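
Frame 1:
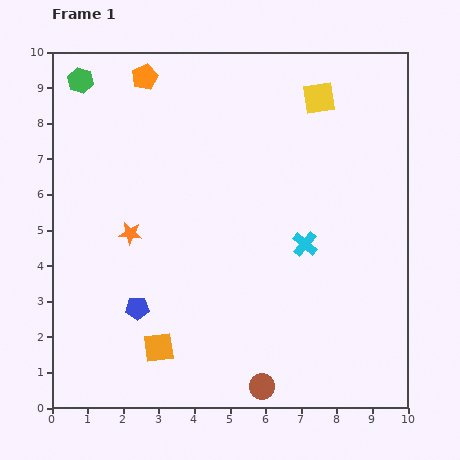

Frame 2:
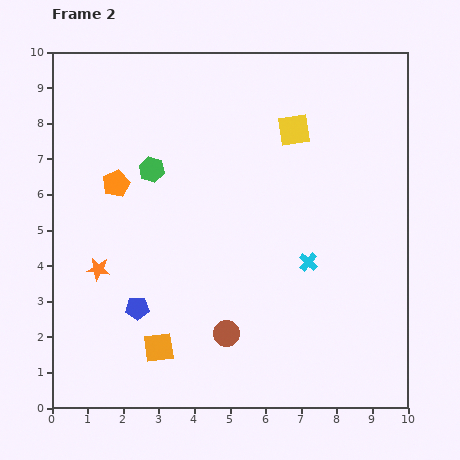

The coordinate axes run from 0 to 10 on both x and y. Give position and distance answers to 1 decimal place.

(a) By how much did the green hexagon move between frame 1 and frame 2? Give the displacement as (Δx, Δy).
(2.0, -2.5)

The green hexagon was at (0.8, 9.2) in frame 1 and (2.8, 6.7) in frame 2.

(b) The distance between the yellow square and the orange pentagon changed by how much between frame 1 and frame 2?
+0.3

Distance in frame 1: 4.9. Distance in frame 2: 5.2.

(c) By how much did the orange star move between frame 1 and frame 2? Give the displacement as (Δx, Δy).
(-0.9, -1.0)

The orange star was at (2.2, 4.9) in frame 1 and (1.3, 3.9) in frame 2.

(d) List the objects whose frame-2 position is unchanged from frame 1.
the blue pentagon, the orange square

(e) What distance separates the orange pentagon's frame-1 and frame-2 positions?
3.1

The orange pentagon moved from (2.6, 9.3) to (1.8, 6.3), a distance of √(0.8² + 3.0²) ≈ 3.1.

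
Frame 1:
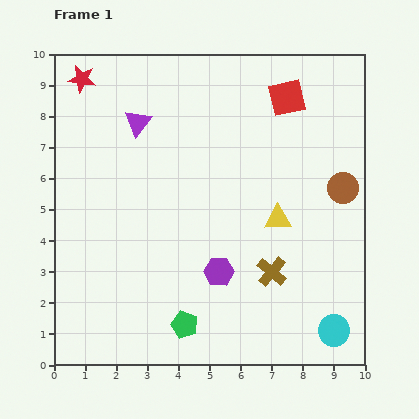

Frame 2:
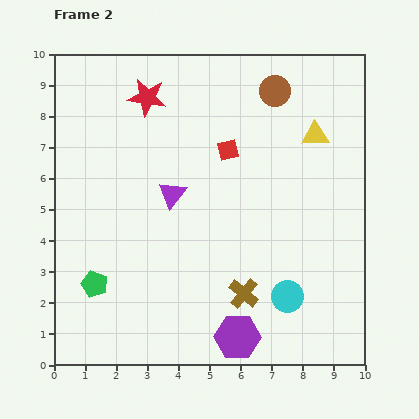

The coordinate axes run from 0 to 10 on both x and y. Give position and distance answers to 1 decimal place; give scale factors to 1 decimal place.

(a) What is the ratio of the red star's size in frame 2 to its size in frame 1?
1.4×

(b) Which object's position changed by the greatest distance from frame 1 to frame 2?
the brown circle

(moved 3.8; next 3.2)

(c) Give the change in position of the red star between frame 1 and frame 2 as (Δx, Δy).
(2.1, -0.6)

The red star was at (0.9, 9.2) in frame 1 and (3.0, 8.6) in frame 2.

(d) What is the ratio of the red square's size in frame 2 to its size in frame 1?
0.6×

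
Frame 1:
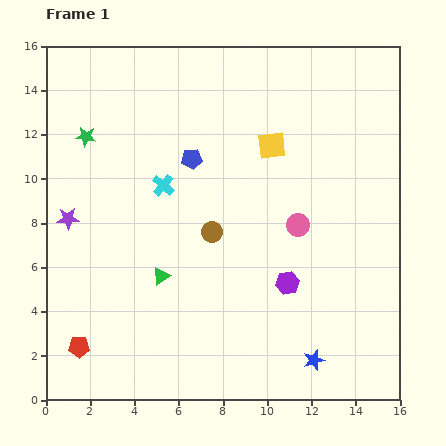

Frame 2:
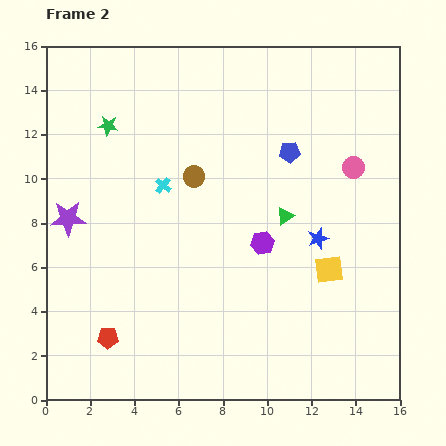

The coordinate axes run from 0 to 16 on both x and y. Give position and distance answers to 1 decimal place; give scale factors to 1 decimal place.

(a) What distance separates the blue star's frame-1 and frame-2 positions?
5.5

The blue star moved from (12.1, 1.8) to (12.3, 7.3), a distance of √(0.2² + 5.5²) ≈ 5.5.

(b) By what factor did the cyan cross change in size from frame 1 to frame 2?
0.7×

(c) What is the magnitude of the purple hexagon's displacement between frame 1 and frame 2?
2.1

The purple hexagon moved from (10.9, 5.3) to (9.8, 7.1), a distance of √(1.1² + 1.8²) ≈ 2.1.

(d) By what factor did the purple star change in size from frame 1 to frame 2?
1.6×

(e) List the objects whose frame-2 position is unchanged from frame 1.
the purple star, the cyan cross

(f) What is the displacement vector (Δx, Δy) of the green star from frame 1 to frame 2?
(1.0, 0.5)

The green star was at (1.8, 11.9) in frame 1 and (2.8, 12.4) in frame 2.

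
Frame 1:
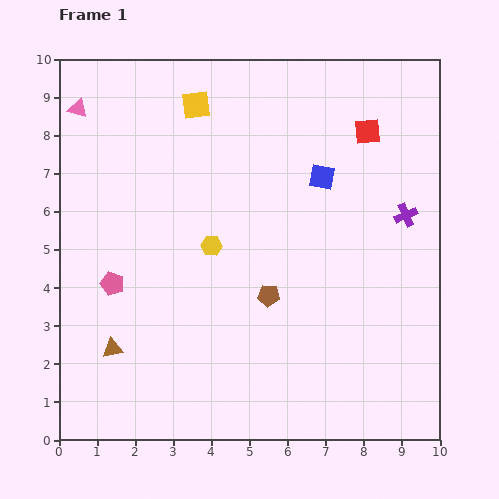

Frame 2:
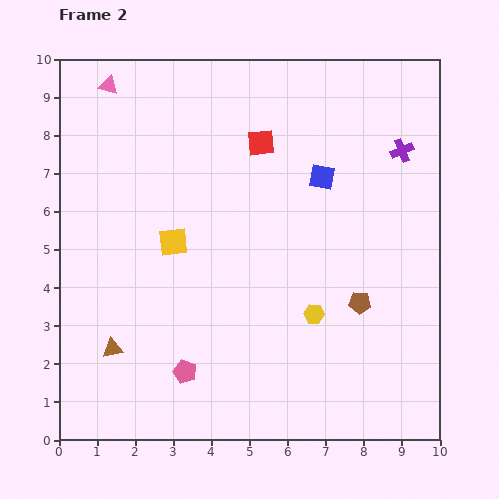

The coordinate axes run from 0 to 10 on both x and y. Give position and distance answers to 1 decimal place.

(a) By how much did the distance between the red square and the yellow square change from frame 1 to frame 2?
-1.1

Distance in frame 1: 4.6. Distance in frame 2: 3.5.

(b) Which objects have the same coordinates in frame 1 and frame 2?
the blue square, the brown triangle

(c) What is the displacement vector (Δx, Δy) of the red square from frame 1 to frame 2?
(-2.8, -0.3)

The red square was at (8.1, 8.1) in frame 1 and (5.3, 7.8) in frame 2.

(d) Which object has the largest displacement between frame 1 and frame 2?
the yellow square

(moved 3.6; next 3.2)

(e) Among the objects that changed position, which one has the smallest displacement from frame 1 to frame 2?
the pink triangle

(moved 1.0)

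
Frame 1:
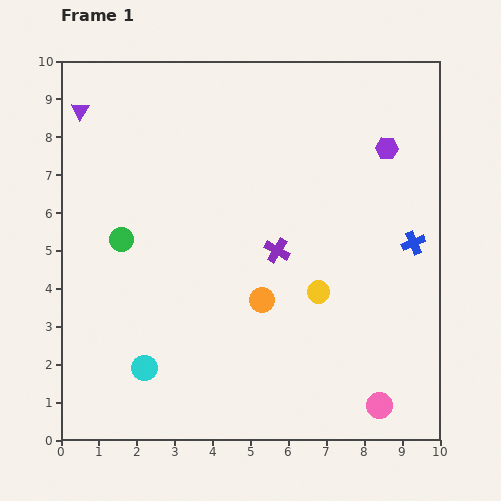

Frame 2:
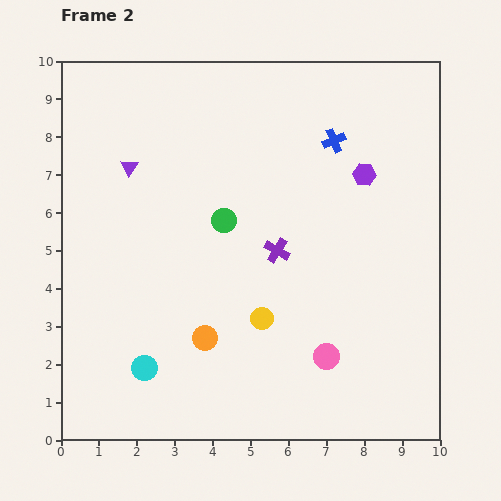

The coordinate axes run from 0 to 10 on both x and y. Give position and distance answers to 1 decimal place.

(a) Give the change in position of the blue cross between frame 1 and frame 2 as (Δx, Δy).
(-2.1, 2.7)

The blue cross was at (9.3, 5.2) in frame 1 and (7.2, 7.9) in frame 2.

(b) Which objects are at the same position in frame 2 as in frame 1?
the purple cross, the cyan circle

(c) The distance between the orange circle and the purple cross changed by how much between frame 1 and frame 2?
+1.6

Distance in frame 1: 1.4. Distance in frame 2: 3.0.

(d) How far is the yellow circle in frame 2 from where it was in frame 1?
1.7

The yellow circle moved from (6.8, 3.9) to (5.3, 3.2), a distance of √(1.5² + 0.7²) ≈ 1.7.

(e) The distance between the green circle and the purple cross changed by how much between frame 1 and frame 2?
-2.5

Distance in frame 1: 4.1. Distance in frame 2: 1.6.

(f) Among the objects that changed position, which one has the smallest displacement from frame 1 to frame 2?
the purple hexagon

(moved 0.9)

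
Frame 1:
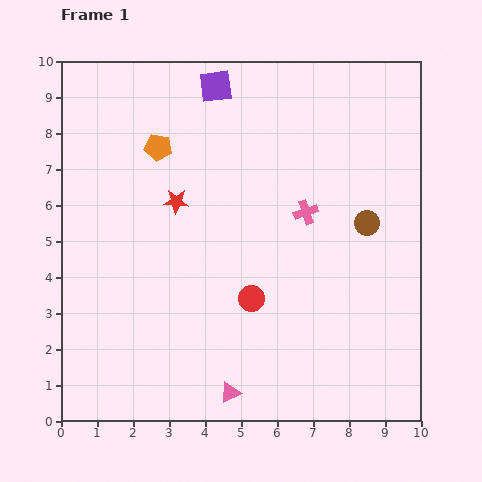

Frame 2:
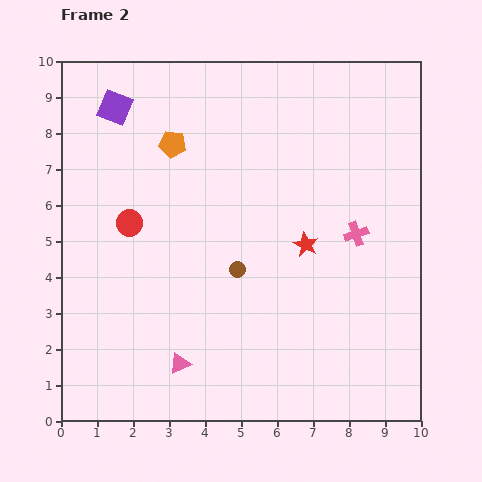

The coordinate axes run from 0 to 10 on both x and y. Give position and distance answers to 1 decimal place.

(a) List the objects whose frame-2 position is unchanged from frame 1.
none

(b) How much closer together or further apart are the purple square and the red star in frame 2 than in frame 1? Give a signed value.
+3.1

Distance in frame 1: 3.4. Distance in frame 2: 6.5.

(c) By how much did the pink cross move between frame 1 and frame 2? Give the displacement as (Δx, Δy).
(1.4, -0.6)

The pink cross was at (6.8, 5.8) in frame 1 and (8.2, 5.2) in frame 2.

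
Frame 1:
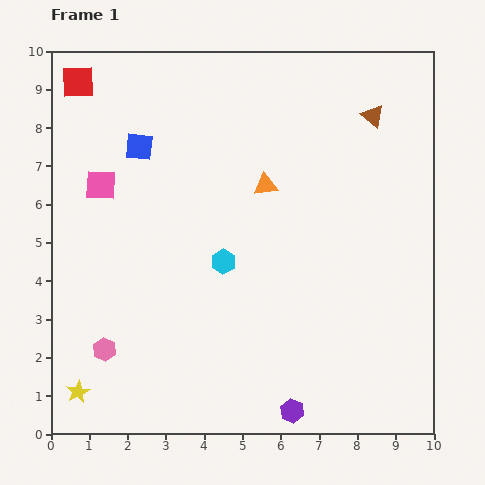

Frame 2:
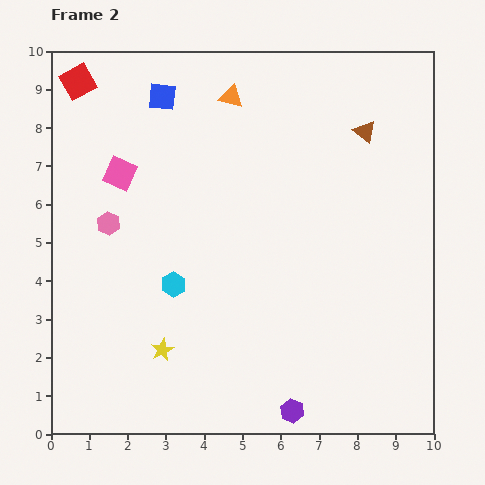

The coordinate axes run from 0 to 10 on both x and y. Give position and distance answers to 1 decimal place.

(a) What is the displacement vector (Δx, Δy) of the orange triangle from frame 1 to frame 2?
(-0.9, 2.3)

The orange triangle was at (5.6, 6.5) in frame 1 and (4.7, 8.8) in frame 2.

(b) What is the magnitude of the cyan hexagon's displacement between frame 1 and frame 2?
1.4

The cyan hexagon moved from (4.5, 4.5) to (3.2, 3.9), a distance of √(1.3² + 0.6²) ≈ 1.4.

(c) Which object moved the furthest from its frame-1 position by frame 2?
the pink hexagon

(moved 3.3; next 2.5)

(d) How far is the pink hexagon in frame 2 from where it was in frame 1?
3.3

The pink hexagon moved from (1.4, 2.2) to (1.5, 5.5), a distance of √(0.1² + 3.3²) ≈ 3.3.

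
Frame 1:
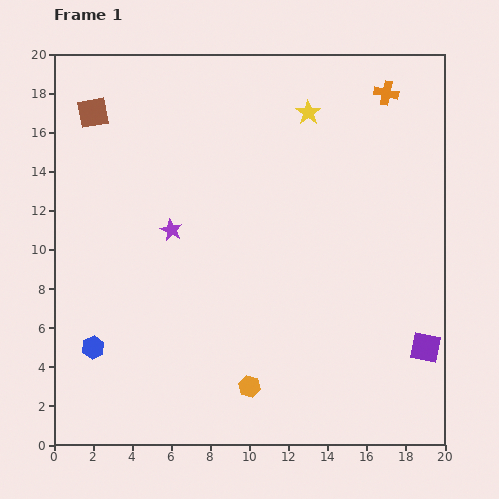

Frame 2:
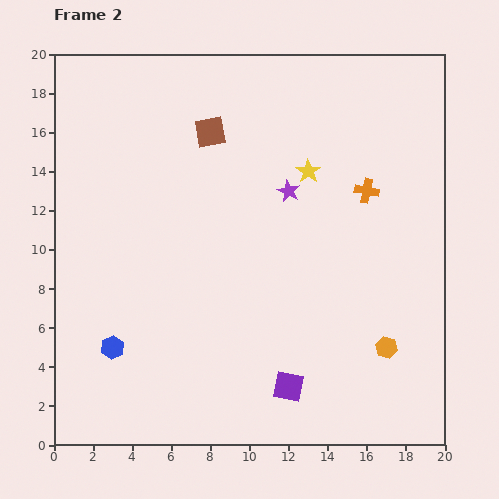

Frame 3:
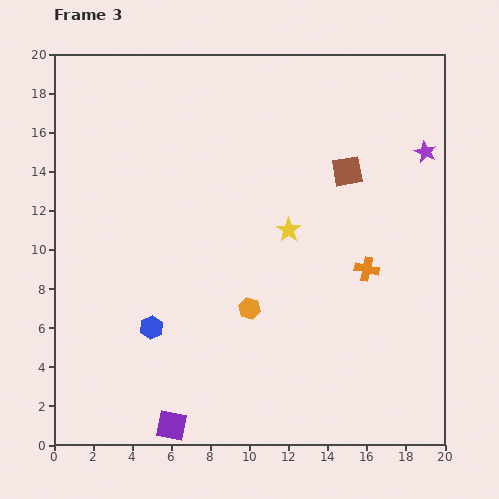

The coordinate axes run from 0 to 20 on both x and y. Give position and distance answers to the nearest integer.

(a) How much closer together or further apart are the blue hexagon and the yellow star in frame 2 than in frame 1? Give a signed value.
-3

Distance in frame 1: 16. Distance in frame 2: 13.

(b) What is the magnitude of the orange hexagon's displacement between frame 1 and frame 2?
7

The orange hexagon moved from (10, 3) to (17, 5), a distance of √(7² + 2²) ≈ 7.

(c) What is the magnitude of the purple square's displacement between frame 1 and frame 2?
7

The purple square moved from (19, 5) to (12, 3), a distance of √(7² + 2²) ≈ 7.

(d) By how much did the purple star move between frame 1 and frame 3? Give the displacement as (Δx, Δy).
(13, 4)

The purple star was at (6, 11) in frame 1 and (19, 15) in frame 3.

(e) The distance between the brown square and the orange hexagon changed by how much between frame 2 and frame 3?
-5

Distance in frame 2: 14. Distance in frame 3: 9.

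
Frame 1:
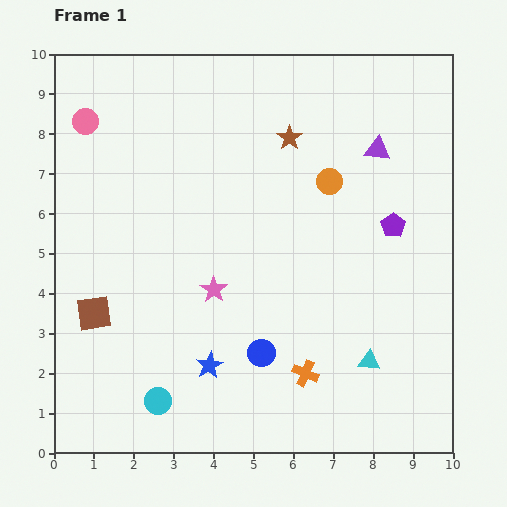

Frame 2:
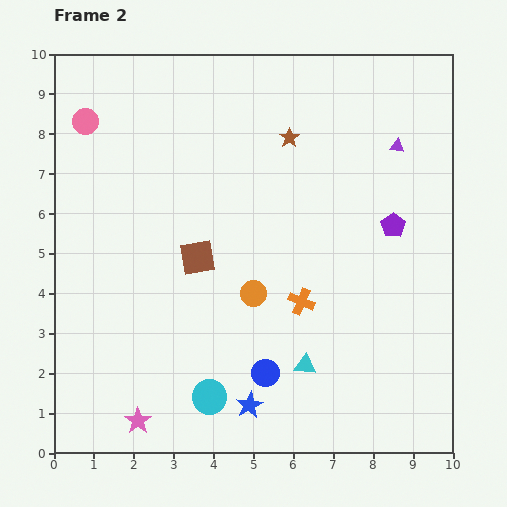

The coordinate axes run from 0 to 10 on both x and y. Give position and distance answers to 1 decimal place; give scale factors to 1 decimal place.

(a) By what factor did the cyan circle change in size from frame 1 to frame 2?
1.3×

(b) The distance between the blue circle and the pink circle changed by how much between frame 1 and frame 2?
+0.4

Distance in frame 1: 7.3. Distance in frame 2: 7.7.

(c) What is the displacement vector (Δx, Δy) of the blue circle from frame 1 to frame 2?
(0.1, -0.5)

The blue circle was at (5.2, 2.5) in frame 1 and (5.3, 2.0) in frame 2.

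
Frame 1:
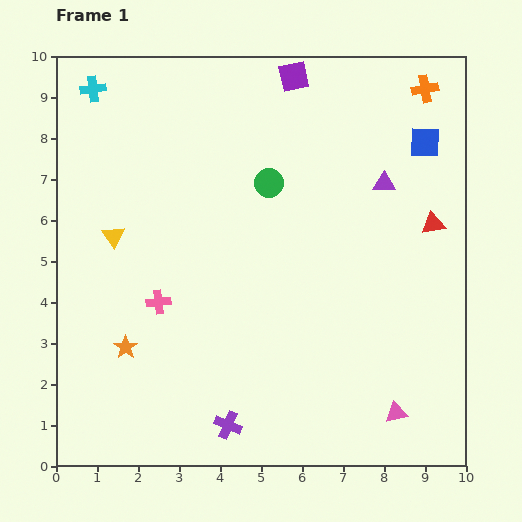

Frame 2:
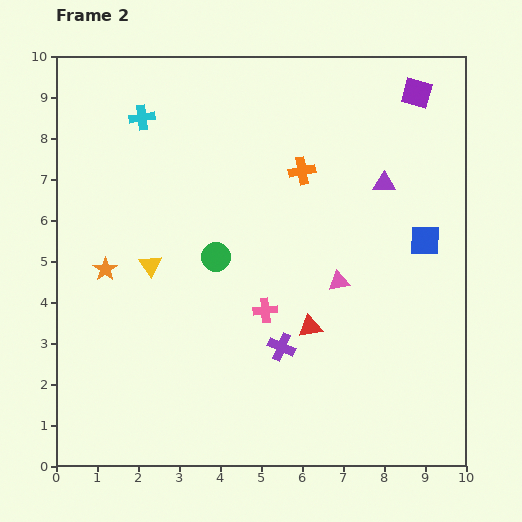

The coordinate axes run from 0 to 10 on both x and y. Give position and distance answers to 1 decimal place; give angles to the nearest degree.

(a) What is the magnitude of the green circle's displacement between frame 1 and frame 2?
2.2

The green circle moved from (5.2, 6.9) to (3.9, 5.1), a distance of √(1.3² + 1.8²) ≈ 2.2.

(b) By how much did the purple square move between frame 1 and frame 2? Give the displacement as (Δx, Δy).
(3.0, -0.4)

The purple square was at (5.8, 9.5) in frame 1 and (8.8, 9.1) in frame 2.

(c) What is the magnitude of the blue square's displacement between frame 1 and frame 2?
2.4

The blue square moved from (9.0, 7.9) to (9.0, 5.5), a distance of √(0.0² + 2.4²) ≈ 2.4.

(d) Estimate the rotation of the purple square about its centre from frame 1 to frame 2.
27° clockwise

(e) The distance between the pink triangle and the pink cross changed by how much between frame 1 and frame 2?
-4.5

Distance in frame 1: 6.4. Distance in frame 2: 1.9.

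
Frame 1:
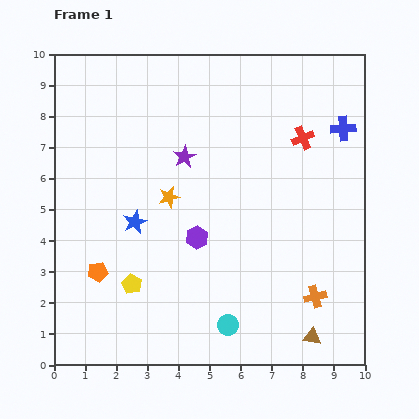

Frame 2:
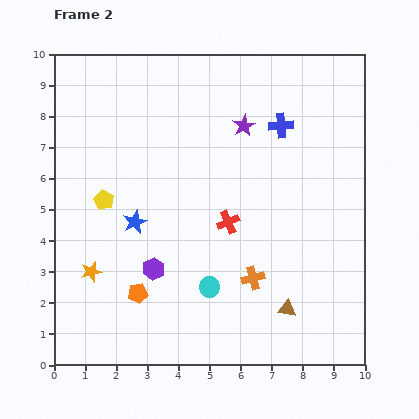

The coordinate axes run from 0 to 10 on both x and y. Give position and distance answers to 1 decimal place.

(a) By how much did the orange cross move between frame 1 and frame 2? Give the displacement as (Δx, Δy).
(-2.0, 0.6)

The orange cross was at (8.4, 2.2) in frame 1 and (6.4, 2.8) in frame 2.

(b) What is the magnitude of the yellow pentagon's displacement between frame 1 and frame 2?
2.8

The yellow pentagon moved from (2.5, 2.6) to (1.6, 5.3), a distance of √(0.9² + 2.7²) ≈ 2.8.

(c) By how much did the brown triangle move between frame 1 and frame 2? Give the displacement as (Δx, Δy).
(-0.8, 0.9)

The brown triangle was at (8.3, 0.9) in frame 1 and (7.5, 1.8) in frame 2.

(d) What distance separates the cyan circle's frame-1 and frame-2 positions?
1.3

The cyan circle moved from (5.6, 1.3) to (5.0, 2.5), a distance of √(0.6² + 1.2²) ≈ 1.3.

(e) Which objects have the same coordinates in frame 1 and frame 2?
the blue star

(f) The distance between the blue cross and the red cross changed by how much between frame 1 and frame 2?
+2.2

Distance in frame 1: 1.3. Distance in frame 2: 3.5.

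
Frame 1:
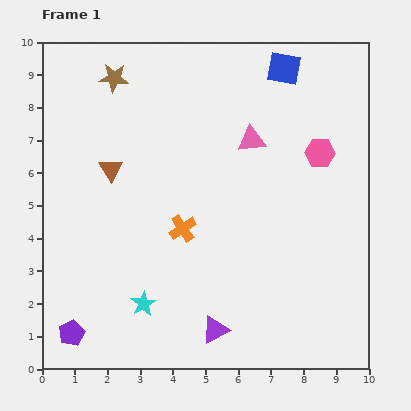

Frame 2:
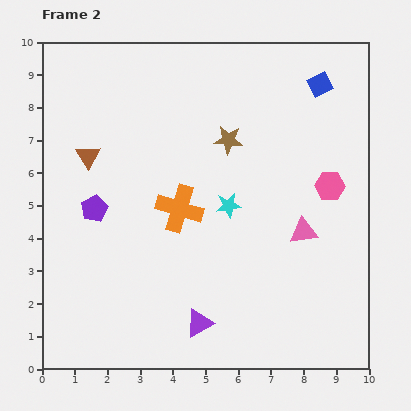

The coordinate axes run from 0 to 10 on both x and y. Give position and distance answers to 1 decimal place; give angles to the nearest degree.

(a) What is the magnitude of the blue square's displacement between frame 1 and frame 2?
1.2

The blue square moved from (7.4, 9.2) to (8.5, 8.7), a distance of √(1.1² + 0.5²) ≈ 1.2.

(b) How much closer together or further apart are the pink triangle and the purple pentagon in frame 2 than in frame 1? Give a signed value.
-1.7

Distance in frame 1: 8.1. Distance in frame 2: 6.4.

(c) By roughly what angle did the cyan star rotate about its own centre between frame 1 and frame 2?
21° clockwise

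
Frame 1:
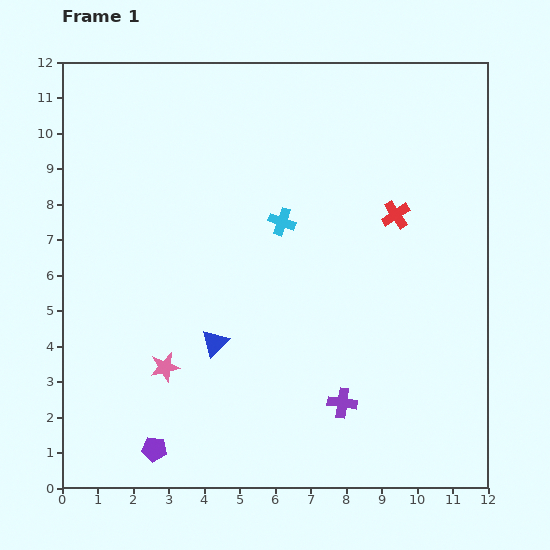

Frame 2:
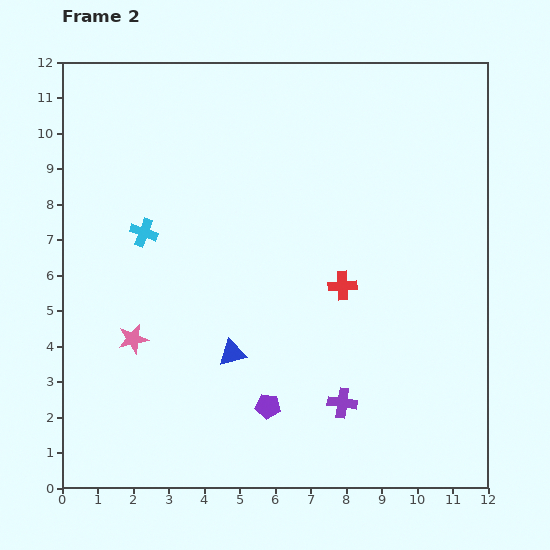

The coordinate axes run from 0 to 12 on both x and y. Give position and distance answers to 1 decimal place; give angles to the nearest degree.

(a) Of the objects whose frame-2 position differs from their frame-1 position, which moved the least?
the blue triangle

(moved 0.6)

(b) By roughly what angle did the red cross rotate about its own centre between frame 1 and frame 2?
30° clockwise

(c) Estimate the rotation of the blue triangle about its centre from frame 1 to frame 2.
33° clockwise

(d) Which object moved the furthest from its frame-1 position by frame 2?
the cyan cross

(moved 3.9; next 3.4)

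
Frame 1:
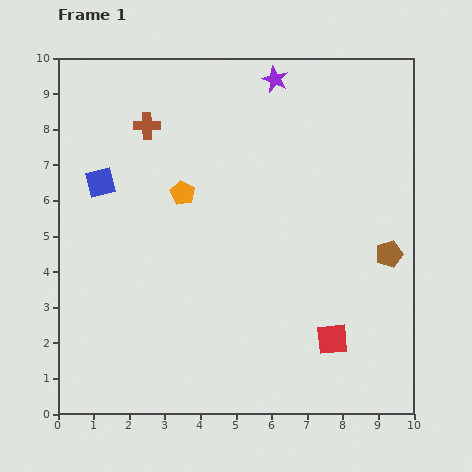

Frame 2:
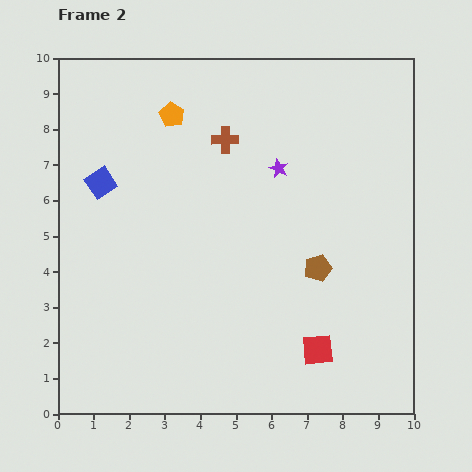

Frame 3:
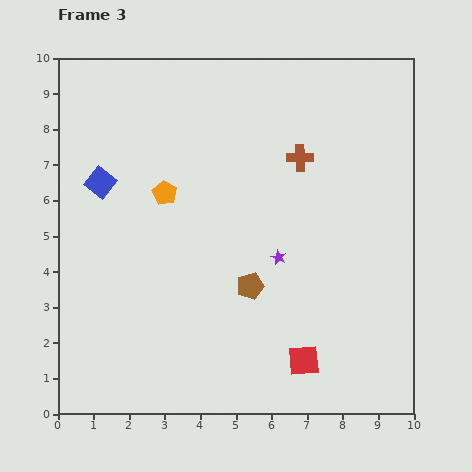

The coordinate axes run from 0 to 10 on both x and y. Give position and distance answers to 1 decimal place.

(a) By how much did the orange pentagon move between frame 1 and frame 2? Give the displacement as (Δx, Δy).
(-0.3, 2.2)

The orange pentagon was at (3.5, 6.2) in frame 1 and (3.2, 8.4) in frame 2.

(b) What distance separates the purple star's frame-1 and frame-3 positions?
5.0

The purple star moved from (6.1, 9.4) to (6.2, 4.4), a distance of √(0.1² + 5.0²) ≈ 5.0.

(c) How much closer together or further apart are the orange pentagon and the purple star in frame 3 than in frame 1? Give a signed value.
-0.4

Distance in frame 1: 4.1. Distance in frame 3: 3.7.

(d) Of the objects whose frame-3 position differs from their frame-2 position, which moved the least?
the red square

(moved 0.5)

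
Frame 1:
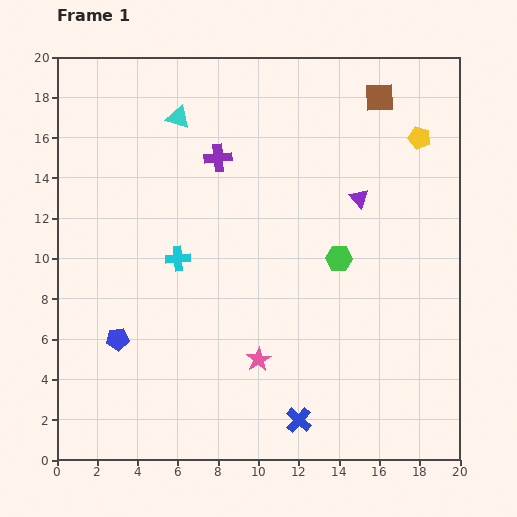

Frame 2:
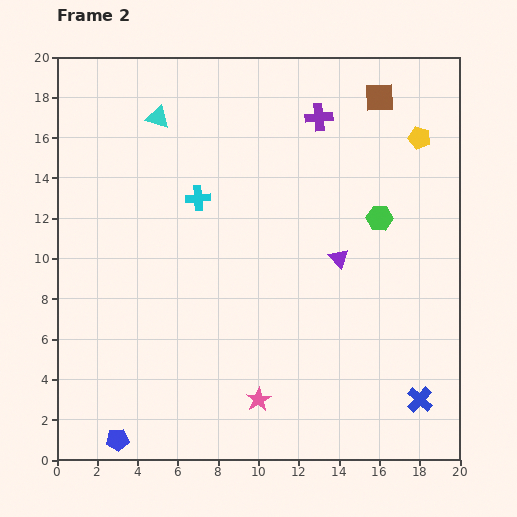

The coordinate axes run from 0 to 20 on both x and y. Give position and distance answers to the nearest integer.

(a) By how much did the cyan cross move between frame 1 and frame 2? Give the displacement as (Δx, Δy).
(1, 3)

The cyan cross was at (6, 10) in frame 1 and (7, 13) in frame 2.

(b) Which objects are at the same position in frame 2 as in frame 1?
the yellow pentagon, the brown square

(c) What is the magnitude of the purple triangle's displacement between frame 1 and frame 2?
3

The purple triangle moved from (15, 13) to (14, 10), a distance of √(1² + 3²) ≈ 3.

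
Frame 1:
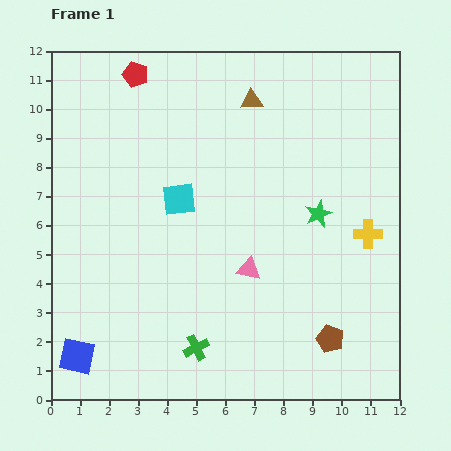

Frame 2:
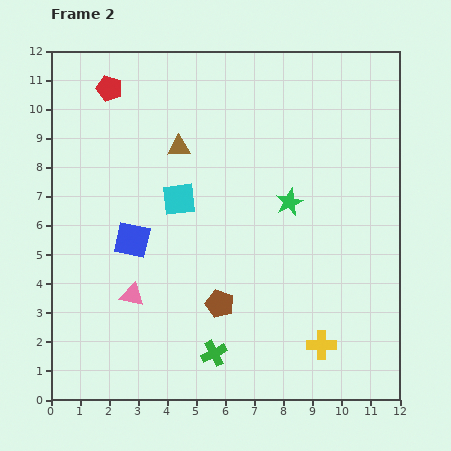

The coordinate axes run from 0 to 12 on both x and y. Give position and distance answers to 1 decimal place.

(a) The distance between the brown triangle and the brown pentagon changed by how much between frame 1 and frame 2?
-3.0

Distance in frame 1: 8.6. Distance in frame 2: 5.6.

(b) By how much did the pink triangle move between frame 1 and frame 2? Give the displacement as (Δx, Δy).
(-4.0, -0.9)

The pink triangle was at (6.8, 4.5) in frame 1 and (2.8, 3.6) in frame 2.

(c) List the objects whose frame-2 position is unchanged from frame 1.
the cyan square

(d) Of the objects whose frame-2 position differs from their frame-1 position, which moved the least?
the green cross

(moved 0.6)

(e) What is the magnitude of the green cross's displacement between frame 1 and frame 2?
0.6

The green cross moved from (5.0, 1.8) to (5.6, 1.6), a distance of √(0.6² + 0.2²) ≈ 0.6.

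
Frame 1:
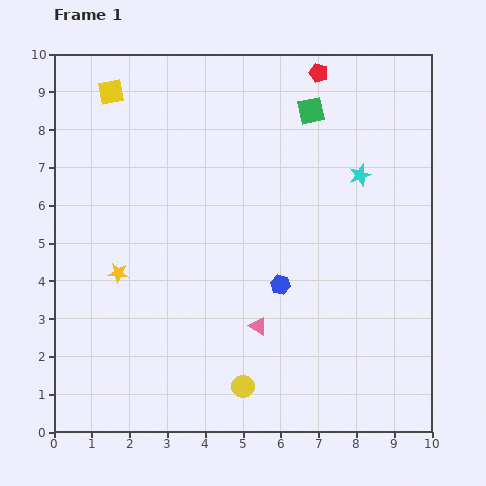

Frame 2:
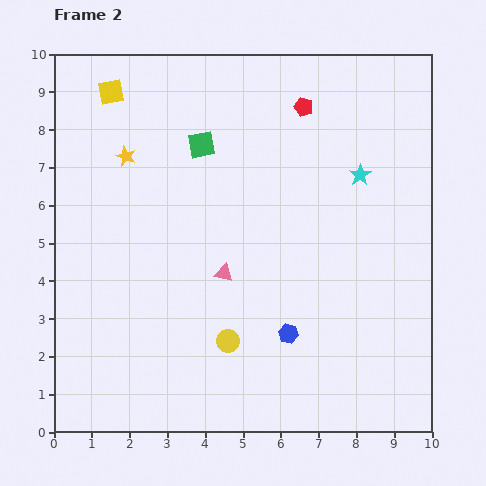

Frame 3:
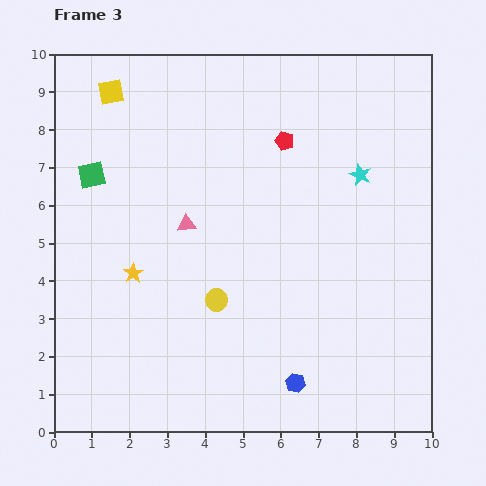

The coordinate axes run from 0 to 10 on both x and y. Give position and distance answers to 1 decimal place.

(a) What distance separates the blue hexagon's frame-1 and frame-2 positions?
1.3

The blue hexagon moved from (6.0, 3.9) to (6.2, 2.6), a distance of √(0.2² + 1.3²) ≈ 1.3.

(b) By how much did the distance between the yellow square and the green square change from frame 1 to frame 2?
-2.5

Distance in frame 1: 5.3. Distance in frame 2: 2.8.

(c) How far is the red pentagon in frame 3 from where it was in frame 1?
2.0

The red pentagon moved from (7.0, 9.5) to (6.1, 7.7), a distance of √(0.9² + 1.8²) ≈ 2.0.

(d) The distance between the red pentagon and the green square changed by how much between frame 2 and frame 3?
+2.3

Distance in frame 2: 2.9. Distance in frame 3: 5.2.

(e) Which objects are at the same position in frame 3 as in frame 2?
the yellow square, the cyan star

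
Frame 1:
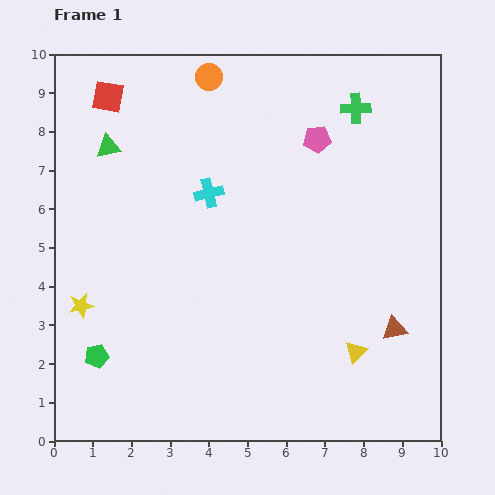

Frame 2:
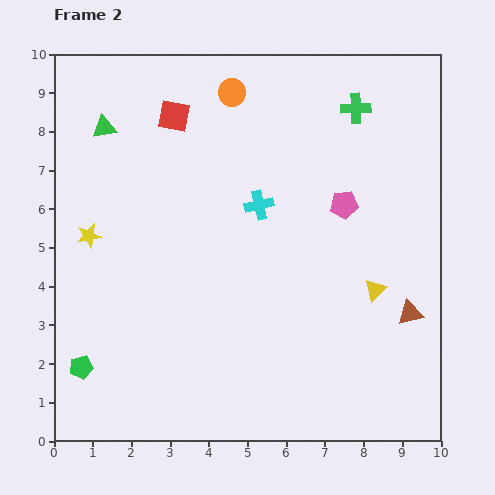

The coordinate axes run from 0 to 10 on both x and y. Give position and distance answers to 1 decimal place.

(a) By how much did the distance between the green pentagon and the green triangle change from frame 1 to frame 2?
+0.8

Distance in frame 1: 5.4. Distance in frame 2: 6.2.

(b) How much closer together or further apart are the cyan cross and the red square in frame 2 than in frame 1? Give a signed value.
-0.4

Distance in frame 1: 3.6. Distance in frame 2: 3.2.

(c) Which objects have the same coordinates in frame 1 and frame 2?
the green cross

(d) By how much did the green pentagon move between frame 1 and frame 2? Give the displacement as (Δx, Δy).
(-0.4, -0.3)

The green pentagon was at (1.1, 2.2) in frame 1 and (0.7, 1.9) in frame 2.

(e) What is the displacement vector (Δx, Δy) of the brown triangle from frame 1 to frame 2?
(0.4, 0.4)

The brown triangle was at (8.8, 2.9) in frame 1 and (9.2, 3.3) in frame 2.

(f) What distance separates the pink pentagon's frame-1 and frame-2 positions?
1.8

The pink pentagon moved from (6.8, 7.8) to (7.5, 6.1), a distance of √(0.7² + 1.7²) ≈ 1.8.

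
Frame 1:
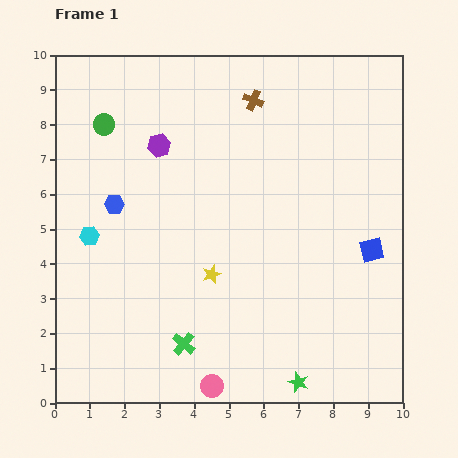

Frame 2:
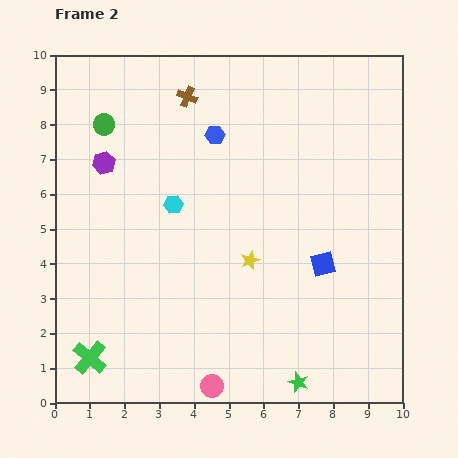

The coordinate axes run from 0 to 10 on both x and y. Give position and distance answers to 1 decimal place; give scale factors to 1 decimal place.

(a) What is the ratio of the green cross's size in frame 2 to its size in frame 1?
1.5×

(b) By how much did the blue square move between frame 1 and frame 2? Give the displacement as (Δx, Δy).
(-1.4, -0.4)

The blue square was at (9.1, 4.4) in frame 1 and (7.7, 4.0) in frame 2.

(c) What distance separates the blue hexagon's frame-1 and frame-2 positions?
3.5

The blue hexagon moved from (1.7, 5.7) to (4.6, 7.7), a distance of √(2.9² + 2.0²) ≈ 3.5.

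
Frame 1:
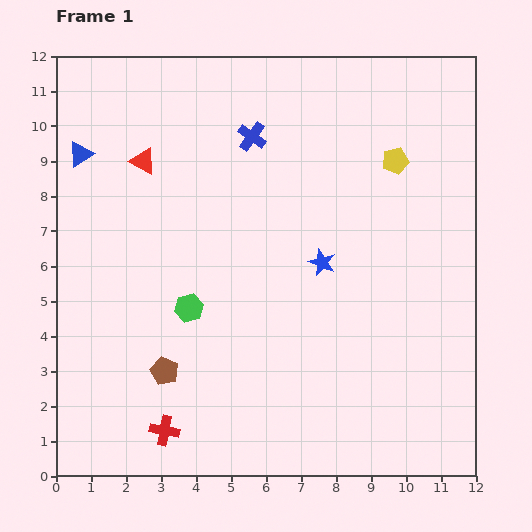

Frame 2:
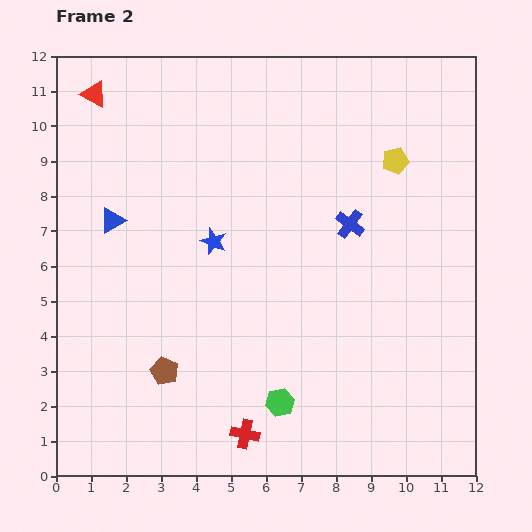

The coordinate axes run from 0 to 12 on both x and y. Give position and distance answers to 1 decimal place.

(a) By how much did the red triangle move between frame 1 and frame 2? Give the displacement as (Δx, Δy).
(-1.4, 1.9)

The red triangle was at (2.5, 9.0) in frame 1 and (1.1, 10.9) in frame 2.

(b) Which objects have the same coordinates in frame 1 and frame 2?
the yellow pentagon, the brown pentagon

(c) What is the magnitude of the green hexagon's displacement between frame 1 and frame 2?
3.7

The green hexagon moved from (3.8, 4.8) to (6.4, 2.1), a distance of √(2.6² + 2.7²) ≈ 3.7.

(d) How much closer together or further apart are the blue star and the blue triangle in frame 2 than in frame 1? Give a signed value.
-4.6

Distance in frame 1: 7.6. Distance in frame 2: 3.0.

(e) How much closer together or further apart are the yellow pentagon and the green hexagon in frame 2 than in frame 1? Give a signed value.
+0.4

Distance in frame 1: 7.2. Distance in frame 2: 7.6.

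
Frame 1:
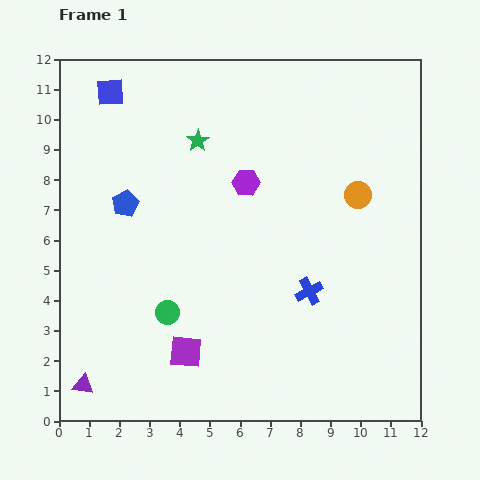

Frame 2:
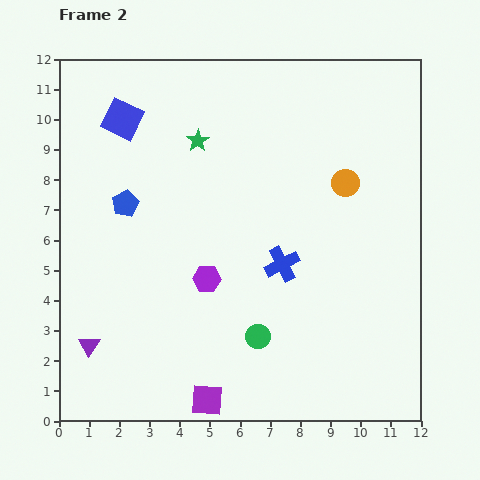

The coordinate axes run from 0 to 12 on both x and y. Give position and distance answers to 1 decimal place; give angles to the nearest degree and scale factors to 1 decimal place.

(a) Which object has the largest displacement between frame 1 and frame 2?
the purple hexagon

(moved 3.5; next 3.1)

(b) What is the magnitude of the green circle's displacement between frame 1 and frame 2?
3.1

The green circle moved from (3.6, 3.6) to (6.6, 2.8), a distance of √(3.0² + 0.8²) ≈ 3.1.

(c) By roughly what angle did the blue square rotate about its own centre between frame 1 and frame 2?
29° clockwise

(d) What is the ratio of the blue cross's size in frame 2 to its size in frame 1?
1.3×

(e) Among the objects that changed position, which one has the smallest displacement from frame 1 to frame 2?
the orange circle

(moved 0.6)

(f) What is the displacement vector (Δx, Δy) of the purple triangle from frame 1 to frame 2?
(0.2, 1.3)

The purple triangle was at (0.8, 1.2) in frame 1 and (1.0, 2.5) in frame 2.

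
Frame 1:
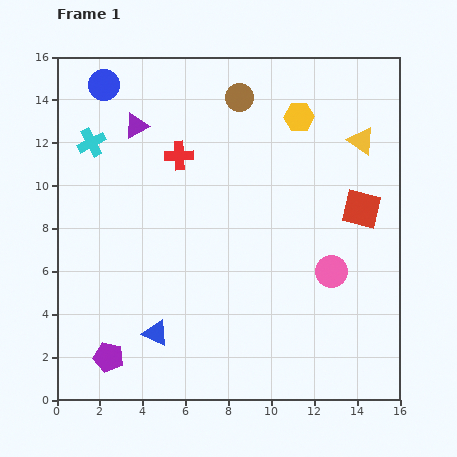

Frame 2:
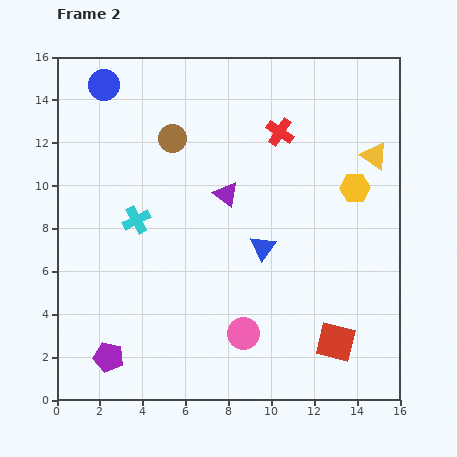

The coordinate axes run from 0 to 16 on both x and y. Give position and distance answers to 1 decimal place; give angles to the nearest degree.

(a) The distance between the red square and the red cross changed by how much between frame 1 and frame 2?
+1.2

Distance in frame 1: 8.9. Distance in frame 2: 10.1.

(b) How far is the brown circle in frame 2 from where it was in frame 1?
3.6

The brown circle moved from (8.5, 14.1) to (5.4, 12.2), a distance of √(3.1² + 1.9²) ≈ 3.6.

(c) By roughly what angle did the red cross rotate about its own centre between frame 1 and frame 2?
38° clockwise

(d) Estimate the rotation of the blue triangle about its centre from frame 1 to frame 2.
41° clockwise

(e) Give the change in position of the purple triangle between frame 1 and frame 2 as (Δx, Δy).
(4.2, -3.2)

The purple triangle was at (3.7, 12.8) in frame 1 and (7.9, 9.6) in frame 2.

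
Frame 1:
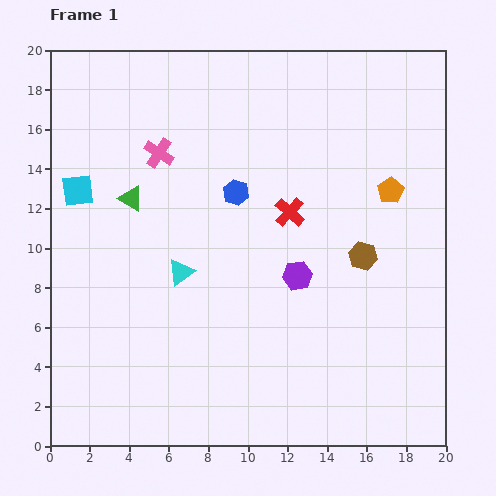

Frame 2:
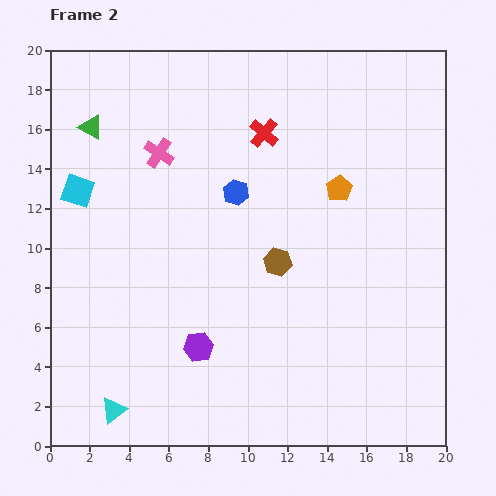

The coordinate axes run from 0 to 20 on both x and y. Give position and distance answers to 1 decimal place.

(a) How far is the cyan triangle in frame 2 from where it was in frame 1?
7.8

The cyan triangle moved from (6.6, 8.8) to (3.2, 1.8), a distance of √(3.4² + 7.0²) ≈ 7.8.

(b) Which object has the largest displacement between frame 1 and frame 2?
the cyan triangle

(moved 7.8; next 6.2)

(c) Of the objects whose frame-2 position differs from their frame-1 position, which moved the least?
the orange pentagon

(moved 2.6)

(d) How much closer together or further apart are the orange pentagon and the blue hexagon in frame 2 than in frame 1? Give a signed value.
-2.6

Distance in frame 1: 7.8. Distance in frame 2: 5.2.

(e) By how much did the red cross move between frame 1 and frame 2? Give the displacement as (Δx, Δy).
(-1.3, 4.0)

The red cross was at (12.1, 11.8) in frame 1 and (10.8, 15.8) in frame 2.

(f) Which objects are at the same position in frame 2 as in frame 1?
the pink cross, the cyan square, the blue hexagon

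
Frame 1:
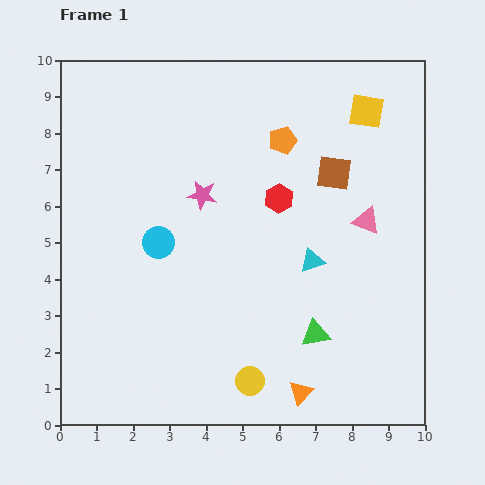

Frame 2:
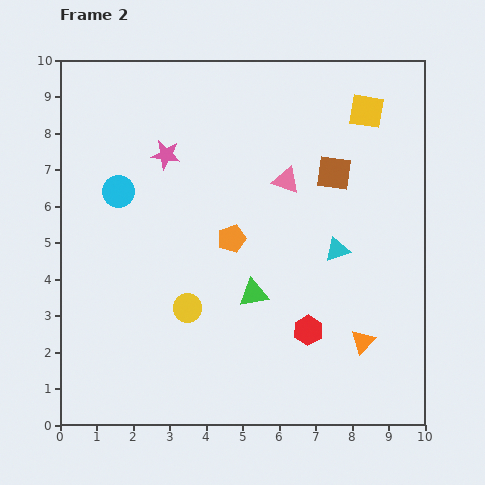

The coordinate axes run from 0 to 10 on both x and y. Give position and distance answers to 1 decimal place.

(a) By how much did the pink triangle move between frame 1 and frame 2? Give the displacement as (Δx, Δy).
(-2.2, 1.1)

The pink triangle was at (8.4, 5.6) in frame 1 and (6.2, 6.7) in frame 2.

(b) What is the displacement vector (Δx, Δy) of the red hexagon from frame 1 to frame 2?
(0.8, -3.6)

The red hexagon was at (6.0, 6.2) in frame 1 and (6.8, 2.6) in frame 2.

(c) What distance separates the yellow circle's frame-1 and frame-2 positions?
2.6

The yellow circle moved from (5.2, 1.2) to (3.5, 3.2), a distance of √(1.7² + 2.0²) ≈ 2.6.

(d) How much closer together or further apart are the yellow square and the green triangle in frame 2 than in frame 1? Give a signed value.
-0.4

Distance in frame 1: 6.3. Distance in frame 2: 5.9.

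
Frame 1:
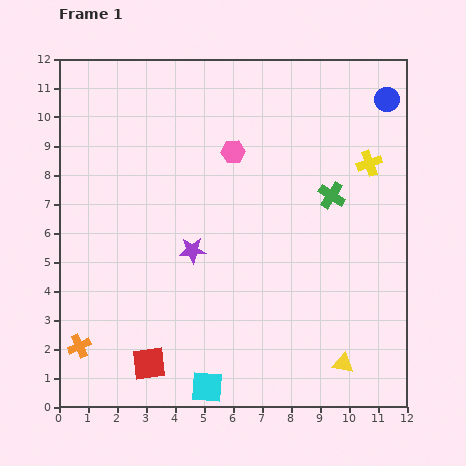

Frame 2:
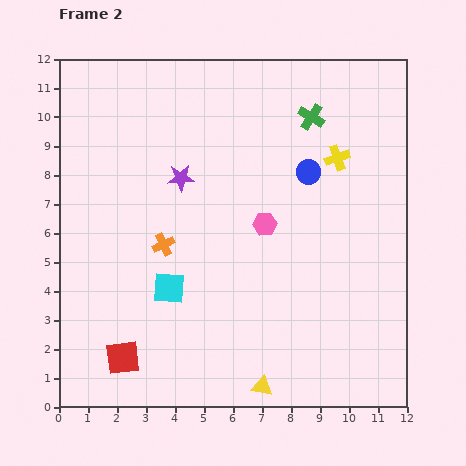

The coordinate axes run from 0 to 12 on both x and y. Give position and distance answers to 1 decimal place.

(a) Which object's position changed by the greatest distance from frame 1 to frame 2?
the orange cross

(moved 4.5; next 3.7)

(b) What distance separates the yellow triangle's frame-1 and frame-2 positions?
2.9

The yellow triangle moved from (9.8, 1.5) to (7.0, 0.7), a distance of √(2.8² + 0.8²) ≈ 2.9.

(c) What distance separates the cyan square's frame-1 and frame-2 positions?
3.6

The cyan square moved from (5.1, 0.7) to (3.8, 4.1), a distance of √(1.3² + 3.4²) ≈ 3.6.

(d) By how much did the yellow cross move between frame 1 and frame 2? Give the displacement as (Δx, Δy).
(-1.1, 0.2)

The yellow cross was at (10.7, 8.4) in frame 1 and (9.6, 8.6) in frame 2.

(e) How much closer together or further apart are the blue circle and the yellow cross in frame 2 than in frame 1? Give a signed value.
-1.2

Distance in frame 1: 2.3. Distance in frame 2: 1.1.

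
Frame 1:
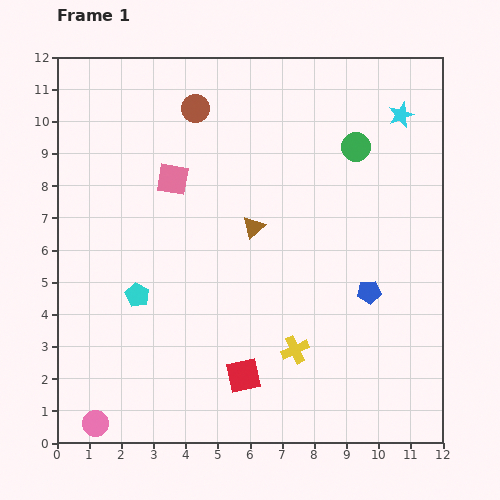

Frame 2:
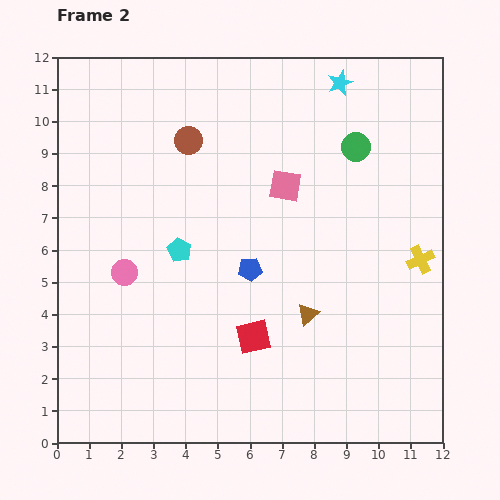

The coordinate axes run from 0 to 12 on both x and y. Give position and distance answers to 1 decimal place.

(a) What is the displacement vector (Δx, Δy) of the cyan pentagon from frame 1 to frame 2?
(1.3, 1.4)

The cyan pentagon was at (2.5, 4.6) in frame 1 and (3.8, 6.0) in frame 2.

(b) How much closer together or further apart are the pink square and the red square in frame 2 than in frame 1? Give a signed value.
-1.7

Distance in frame 1: 6.5. Distance in frame 2: 4.8.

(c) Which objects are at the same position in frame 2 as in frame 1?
the green circle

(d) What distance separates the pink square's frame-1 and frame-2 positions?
3.5

The pink square moved from (3.6, 8.2) to (7.1, 8.0), a distance of √(3.5² + 0.2²) ≈ 3.5.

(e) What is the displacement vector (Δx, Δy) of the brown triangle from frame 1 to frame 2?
(1.7, -2.7)

The brown triangle was at (6.1, 6.7) in frame 1 and (7.8, 4.0) in frame 2.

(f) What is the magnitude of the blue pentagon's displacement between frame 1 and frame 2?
3.8

The blue pentagon moved from (9.7, 4.7) to (6.0, 5.4), a distance of √(3.7² + 0.7²) ≈ 3.8.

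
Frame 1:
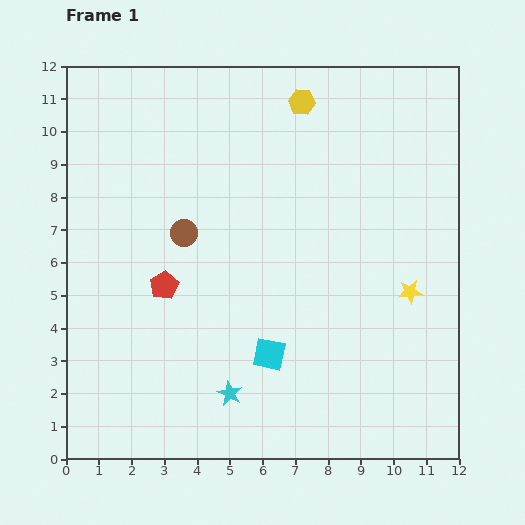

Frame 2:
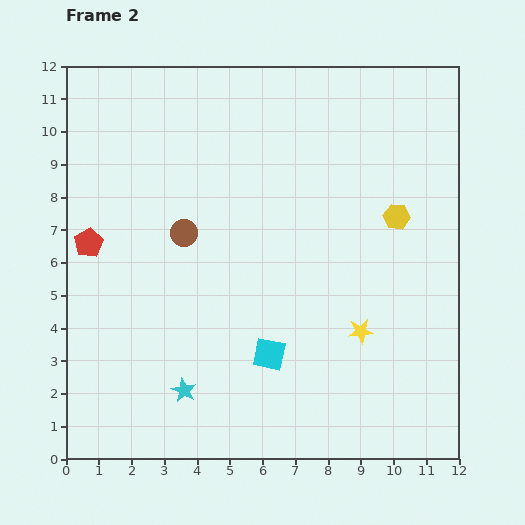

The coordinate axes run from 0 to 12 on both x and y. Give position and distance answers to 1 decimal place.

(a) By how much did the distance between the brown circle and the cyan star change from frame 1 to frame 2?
-0.3

Distance in frame 1: 5.1. Distance in frame 2: 4.8.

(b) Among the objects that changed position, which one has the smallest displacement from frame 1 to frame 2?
the cyan star

(moved 1.4)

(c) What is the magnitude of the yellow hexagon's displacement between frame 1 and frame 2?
4.5

The yellow hexagon moved from (7.2, 10.9) to (10.1, 7.4), a distance of √(2.9² + 3.5²) ≈ 4.5.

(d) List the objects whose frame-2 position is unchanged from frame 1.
the cyan square, the brown circle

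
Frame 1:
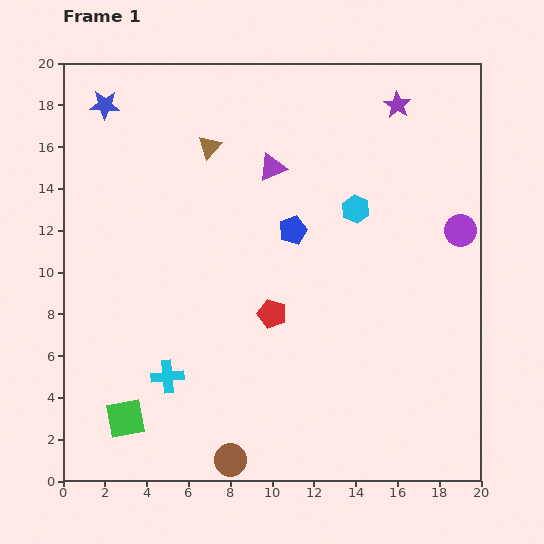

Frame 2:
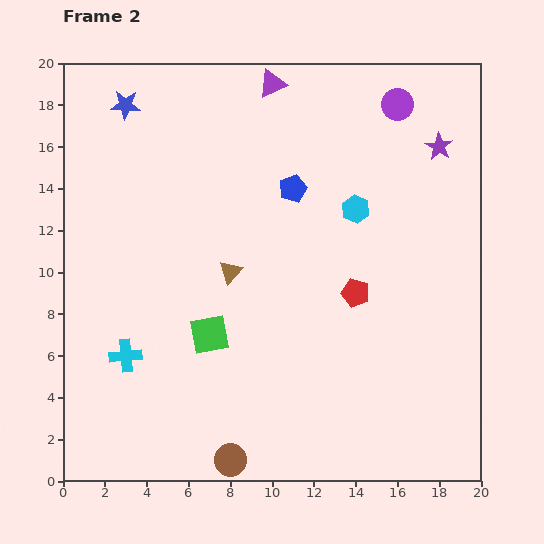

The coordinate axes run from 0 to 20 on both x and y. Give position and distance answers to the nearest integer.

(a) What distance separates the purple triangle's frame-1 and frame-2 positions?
4

The purple triangle moved from (10, 15) to (10, 19), a distance of √(0² + 4²) ≈ 4.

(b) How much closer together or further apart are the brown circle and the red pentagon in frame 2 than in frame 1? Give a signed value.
+3

Distance in frame 1: 7. Distance in frame 2: 10.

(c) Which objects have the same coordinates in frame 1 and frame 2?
the brown circle, the cyan hexagon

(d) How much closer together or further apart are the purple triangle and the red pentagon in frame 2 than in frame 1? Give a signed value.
+4

Distance in frame 1: 7. Distance in frame 2: 11.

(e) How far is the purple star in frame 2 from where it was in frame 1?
3

The purple star moved from (16, 18) to (18, 16), a distance of √(2² + 2²) ≈ 3.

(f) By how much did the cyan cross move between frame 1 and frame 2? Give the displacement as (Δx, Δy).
(-2, 1)

The cyan cross was at (5, 5) in frame 1 and (3, 6) in frame 2.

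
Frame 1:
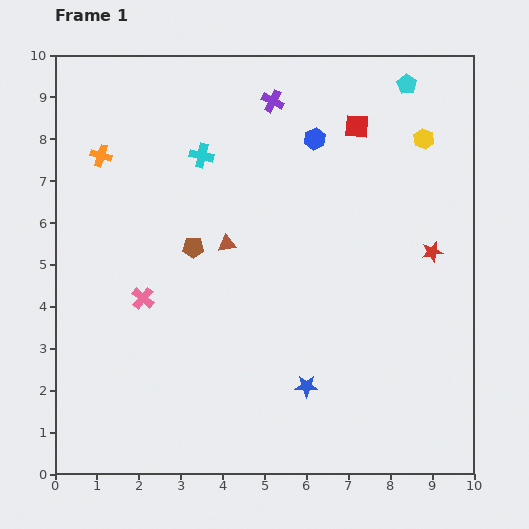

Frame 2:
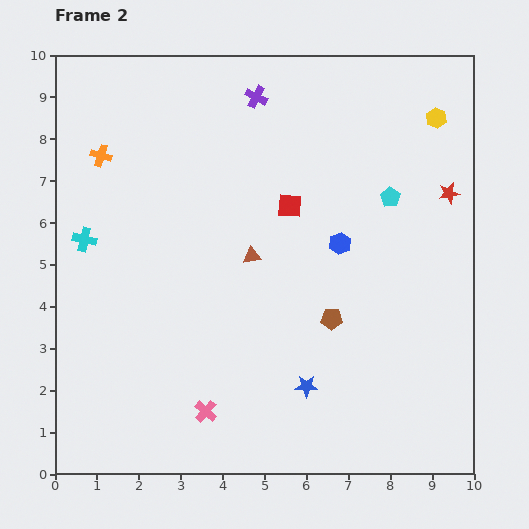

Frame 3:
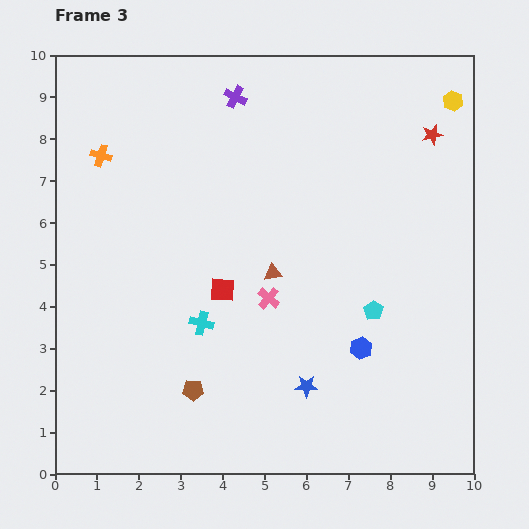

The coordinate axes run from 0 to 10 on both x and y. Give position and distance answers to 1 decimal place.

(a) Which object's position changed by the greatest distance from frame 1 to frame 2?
the brown pentagon

(moved 3.7; next 3.4)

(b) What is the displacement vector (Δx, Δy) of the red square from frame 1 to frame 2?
(-1.6, -1.9)

The red square was at (7.2, 8.3) in frame 1 and (5.6, 6.4) in frame 2.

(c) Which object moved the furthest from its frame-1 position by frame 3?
the cyan pentagon

(moved 5.5; next 5.1)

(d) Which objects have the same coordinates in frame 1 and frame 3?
the orange cross, the blue star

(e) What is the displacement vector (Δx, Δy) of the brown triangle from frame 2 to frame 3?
(0.5, -0.4)

The brown triangle was at (4.7, 5.2) in frame 2 and (5.2, 4.8) in frame 3.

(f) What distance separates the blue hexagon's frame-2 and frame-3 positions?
2.5

The blue hexagon moved from (6.8, 5.5) to (7.3, 3.0), a distance of √(0.5² + 2.5²) ≈ 2.5.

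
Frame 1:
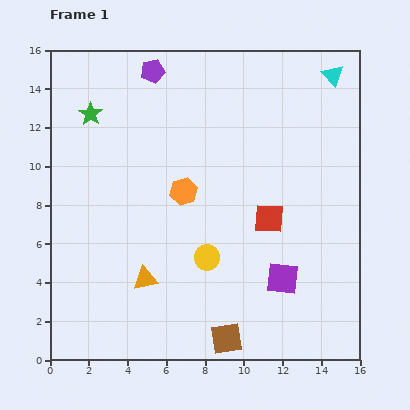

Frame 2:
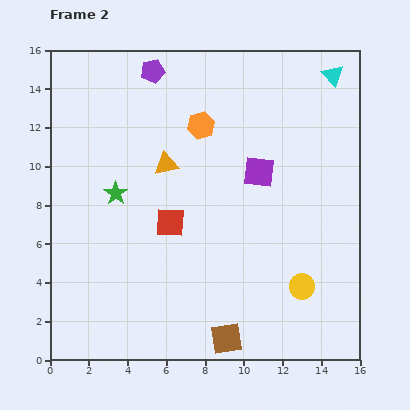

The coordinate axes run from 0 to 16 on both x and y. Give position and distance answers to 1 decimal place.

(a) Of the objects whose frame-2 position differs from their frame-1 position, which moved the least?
the orange hexagon

(moved 3.5)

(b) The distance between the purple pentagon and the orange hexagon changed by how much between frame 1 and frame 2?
-2.6

Distance in frame 1: 6.4. Distance in frame 2: 3.8.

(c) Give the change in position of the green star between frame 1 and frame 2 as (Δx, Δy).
(1.3, -4.1)

The green star was at (2.1, 12.7) in frame 1 and (3.4, 8.6) in frame 2.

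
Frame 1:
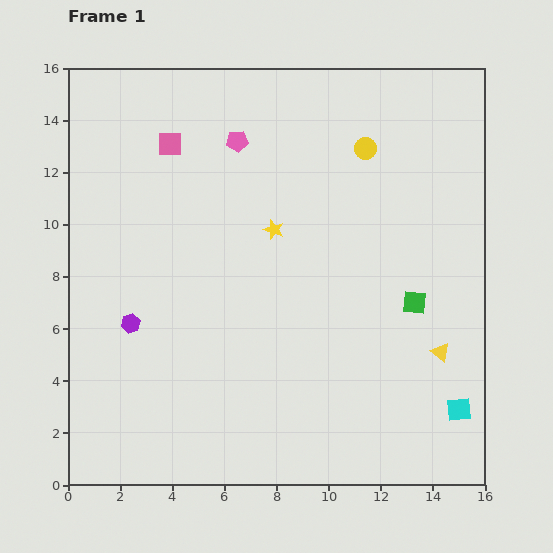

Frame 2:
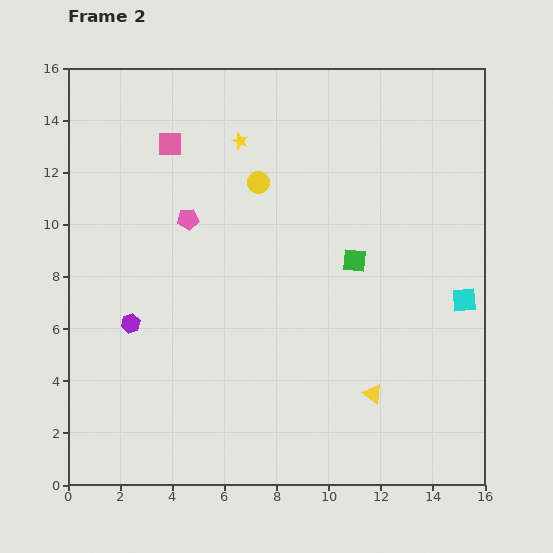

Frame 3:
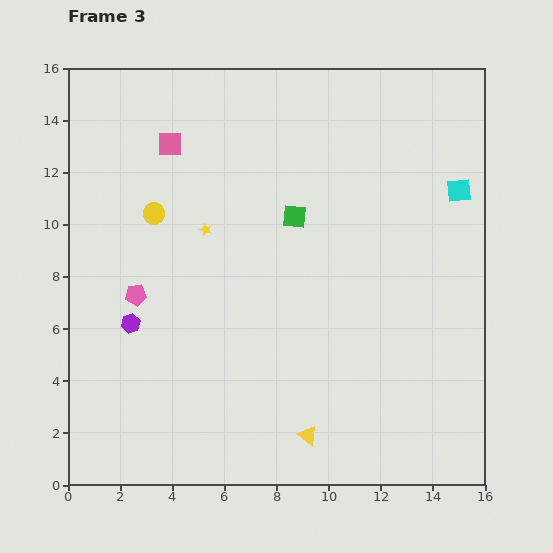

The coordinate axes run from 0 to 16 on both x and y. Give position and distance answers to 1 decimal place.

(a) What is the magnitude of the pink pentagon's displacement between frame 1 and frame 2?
3.6

The pink pentagon moved from (6.5, 13.2) to (4.6, 10.2), a distance of √(1.9² + 3.0²) ≈ 3.6.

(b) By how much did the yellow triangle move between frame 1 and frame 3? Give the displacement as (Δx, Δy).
(-5.1, -3.2)

The yellow triangle was at (14.3, 5.1) in frame 1 and (9.2, 1.9) in frame 3.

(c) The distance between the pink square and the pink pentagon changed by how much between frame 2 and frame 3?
+2.9

Distance in frame 2: 3.0. Distance in frame 3: 5.9.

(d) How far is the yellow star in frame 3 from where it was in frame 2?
3.6

The yellow star moved from (6.6, 13.2) to (5.3, 9.8), a distance of √(1.3² + 3.4²) ≈ 3.6.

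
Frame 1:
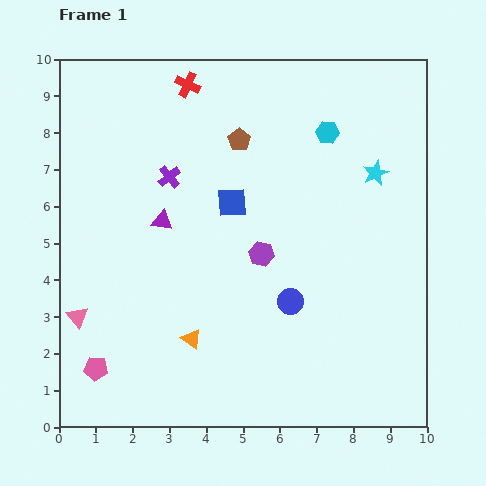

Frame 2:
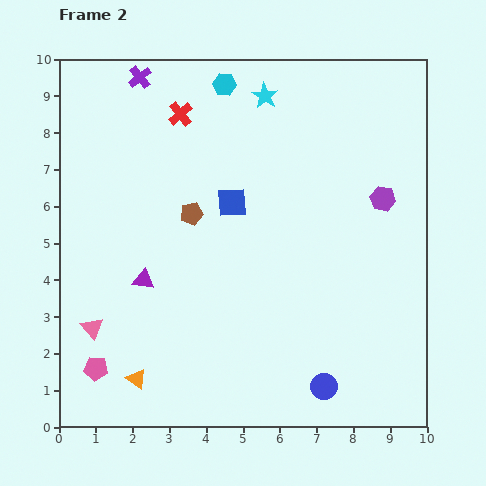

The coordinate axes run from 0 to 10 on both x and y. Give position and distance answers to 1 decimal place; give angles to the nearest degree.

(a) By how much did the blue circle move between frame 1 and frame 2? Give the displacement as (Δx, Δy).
(0.9, -2.3)

The blue circle was at (6.3, 3.4) in frame 1 and (7.2, 1.1) in frame 2.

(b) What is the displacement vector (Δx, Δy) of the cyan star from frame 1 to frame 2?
(-3.0, 2.1)

The cyan star was at (8.6, 6.9) in frame 1 and (5.6, 9.0) in frame 2.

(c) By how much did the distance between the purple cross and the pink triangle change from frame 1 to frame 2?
+2.4

Distance in frame 1: 4.5. Distance in frame 2: 6.9.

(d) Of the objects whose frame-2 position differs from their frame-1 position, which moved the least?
the pink triangle

(moved 0.5)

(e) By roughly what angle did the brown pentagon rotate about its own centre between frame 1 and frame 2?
23° clockwise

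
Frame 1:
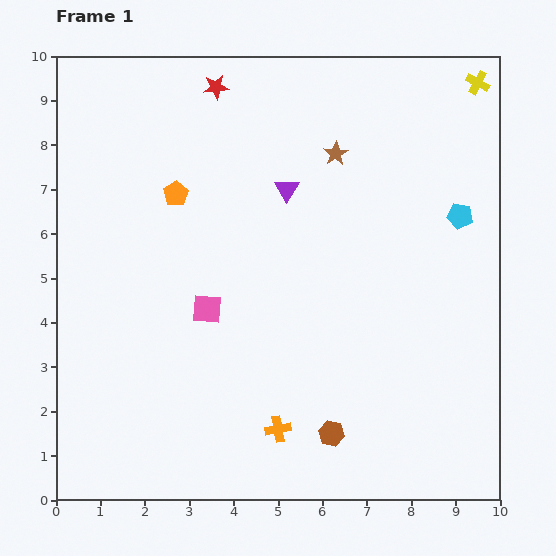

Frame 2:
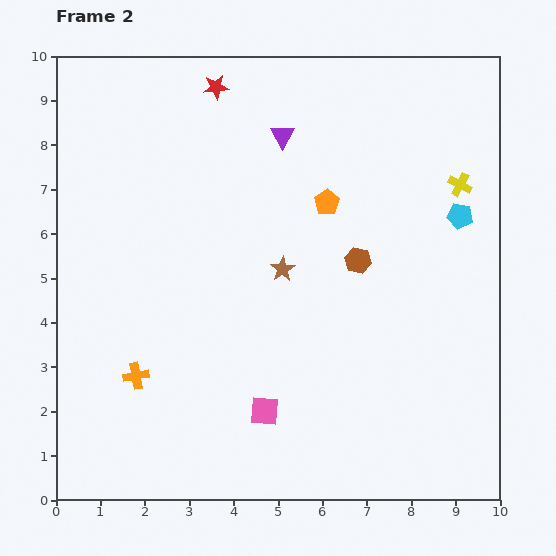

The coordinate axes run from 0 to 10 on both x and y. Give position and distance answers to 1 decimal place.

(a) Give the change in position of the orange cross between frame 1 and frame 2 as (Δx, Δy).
(-3.2, 1.2)

The orange cross was at (5.0, 1.6) in frame 1 and (1.8, 2.8) in frame 2.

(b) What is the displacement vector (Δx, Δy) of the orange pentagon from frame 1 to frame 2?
(3.4, -0.2)

The orange pentagon was at (2.7, 6.9) in frame 1 and (6.1, 6.7) in frame 2.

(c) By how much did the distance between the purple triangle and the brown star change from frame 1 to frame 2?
+1.6

Distance in frame 1: 1.4. Distance in frame 2: 3.0.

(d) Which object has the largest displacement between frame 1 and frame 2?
the brown hexagon

(moved 3.9; next 3.4)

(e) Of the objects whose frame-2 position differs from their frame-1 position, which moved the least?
the purple triangle

(moved 1.2)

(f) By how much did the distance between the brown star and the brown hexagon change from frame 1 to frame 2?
-4.6

Distance in frame 1: 6.3. Distance in frame 2: 1.7.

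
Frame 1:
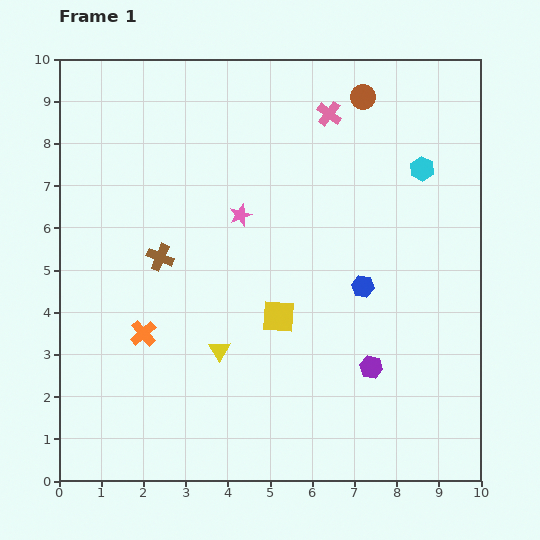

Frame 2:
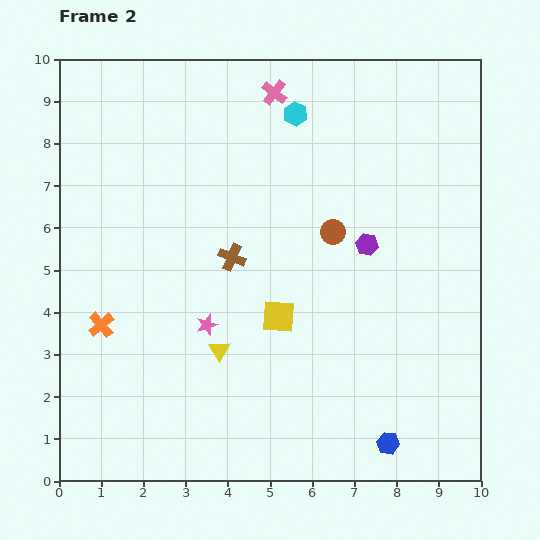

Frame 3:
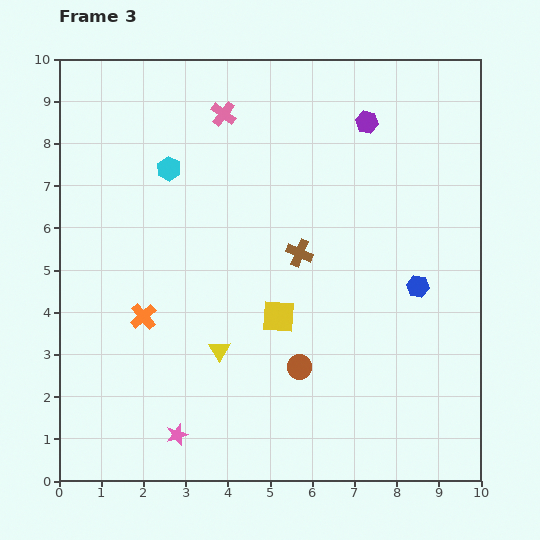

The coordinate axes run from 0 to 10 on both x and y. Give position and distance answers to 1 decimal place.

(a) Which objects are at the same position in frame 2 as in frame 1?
the yellow triangle, the yellow square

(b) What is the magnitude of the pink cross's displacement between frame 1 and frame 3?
2.5

The pink cross moved from (6.4, 8.7) to (3.9, 8.7), a distance of √(2.5² + 0.0²) ≈ 2.5.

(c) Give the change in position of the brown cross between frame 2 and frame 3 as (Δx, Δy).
(1.6, 0.1)

The brown cross was at (4.1, 5.3) in frame 2 and (5.7, 5.4) in frame 3.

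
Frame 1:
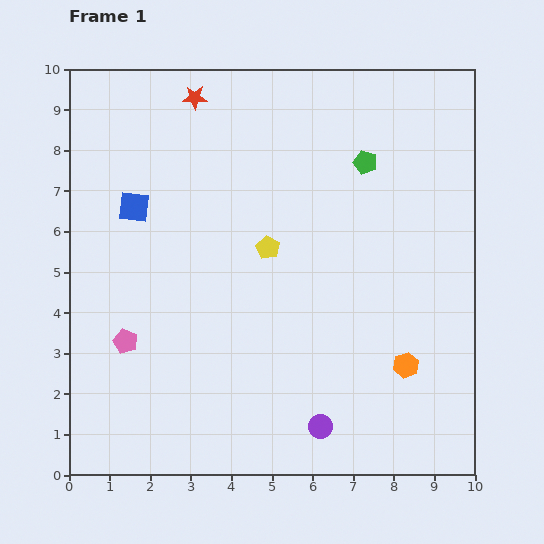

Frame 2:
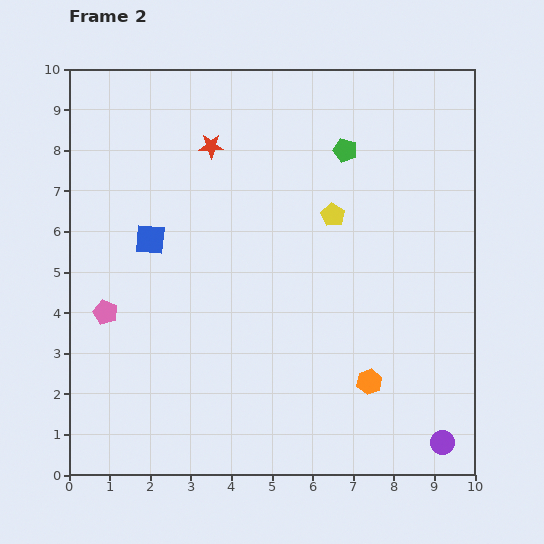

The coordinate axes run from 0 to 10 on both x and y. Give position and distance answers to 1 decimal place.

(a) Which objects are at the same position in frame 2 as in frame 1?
none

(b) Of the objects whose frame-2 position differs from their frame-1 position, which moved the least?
the green pentagon

(moved 0.6)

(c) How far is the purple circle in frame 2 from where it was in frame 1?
3.0

The purple circle moved from (6.2, 1.2) to (9.2, 0.8), a distance of √(3.0² + 0.4²) ≈ 3.0.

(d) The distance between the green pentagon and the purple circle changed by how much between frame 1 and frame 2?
+1.0

Distance in frame 1: 6.6. Distance in frame 2: 7.6.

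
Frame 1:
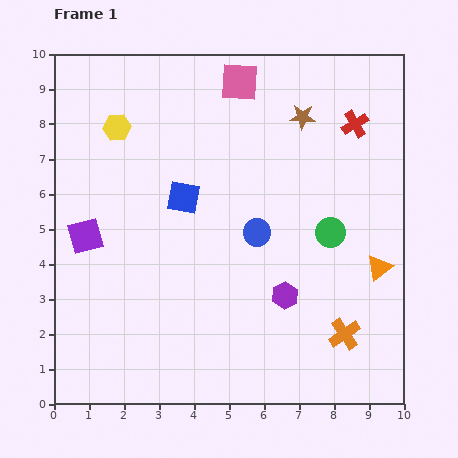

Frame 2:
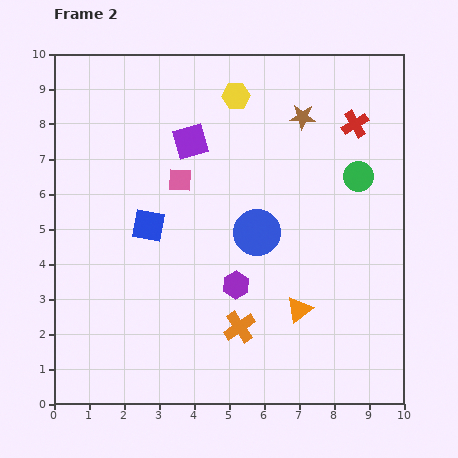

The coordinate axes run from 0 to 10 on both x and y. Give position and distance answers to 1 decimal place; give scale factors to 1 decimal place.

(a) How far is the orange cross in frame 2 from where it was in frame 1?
3.0

The orange cross moved from (8.3, 2.0) to (5.3, 2.2), a distance of √(3.0² + 0.2²) ≈ 3.0.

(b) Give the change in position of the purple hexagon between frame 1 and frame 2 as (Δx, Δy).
(-1.4, 0.3)

The purple hexagon was at (6.6, 3.1) in frame 1 and (5.2, 3.4) in frame 2.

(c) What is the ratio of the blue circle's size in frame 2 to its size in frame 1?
1.7×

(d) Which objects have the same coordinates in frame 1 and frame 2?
the blue circle, the red cross, the brown star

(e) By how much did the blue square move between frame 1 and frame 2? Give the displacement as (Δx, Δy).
(-1.0, -0.8)

The blue square was at (3.7, 5.9) in frame 1 and (2.7, 5.1) in frame 2.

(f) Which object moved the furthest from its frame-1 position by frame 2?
the purple square

(moved 4.0; next 3.5)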